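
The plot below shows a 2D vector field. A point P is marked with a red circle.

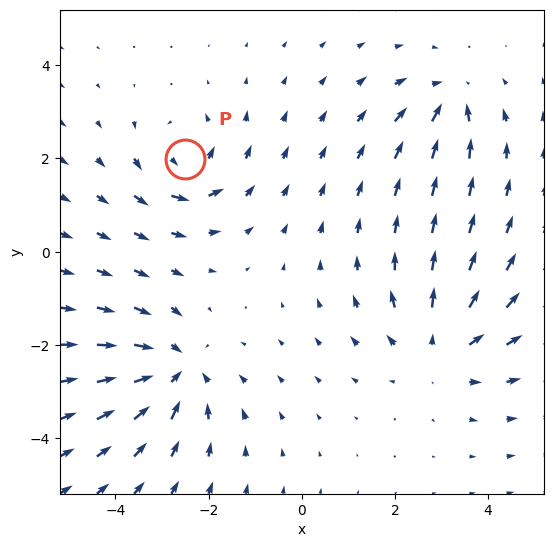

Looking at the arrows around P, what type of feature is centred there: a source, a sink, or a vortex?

At P (-2.5, 2.0) the arrows circulate counterclockwise. Divergence ≈0, curl about +4 — near-zero divergence with nonzero curl is a vortex.

vortex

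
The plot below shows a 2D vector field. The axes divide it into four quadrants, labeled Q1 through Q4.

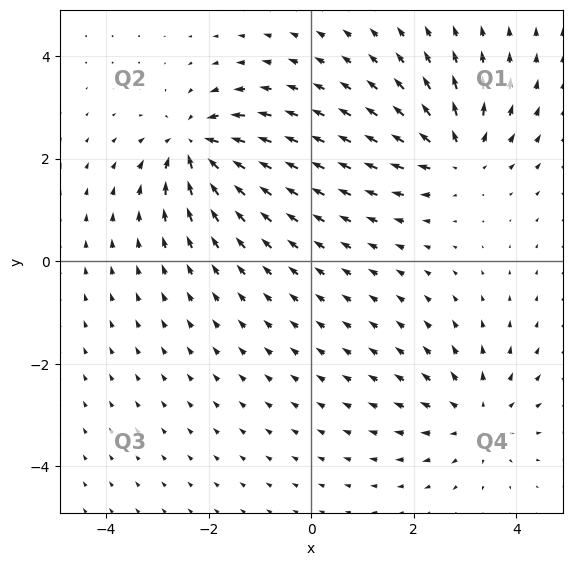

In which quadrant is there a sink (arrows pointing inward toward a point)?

The sink sits at approximately (-2.3, 2.2), which lies in quadrant Q2. The divergence there is about -4, negative as expected for a sink.

Q2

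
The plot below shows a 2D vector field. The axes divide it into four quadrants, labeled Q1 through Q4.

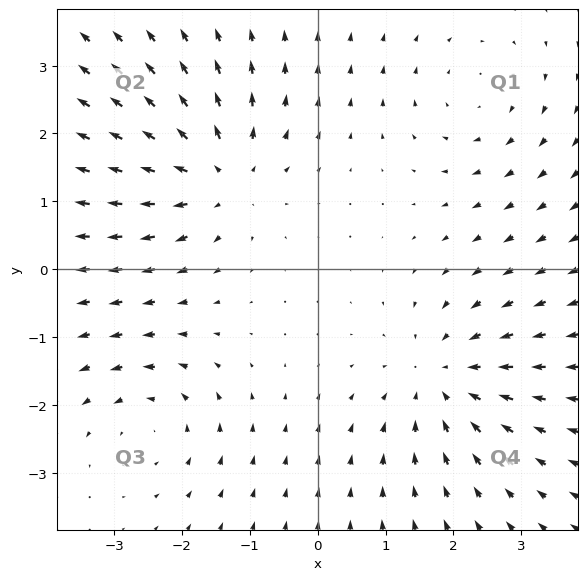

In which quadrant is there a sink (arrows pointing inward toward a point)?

Q4

The sink sits at approximately (1.9, -1.6), which lies in quadrant Q4. The divergence there is about -4, negative as expected for a sink.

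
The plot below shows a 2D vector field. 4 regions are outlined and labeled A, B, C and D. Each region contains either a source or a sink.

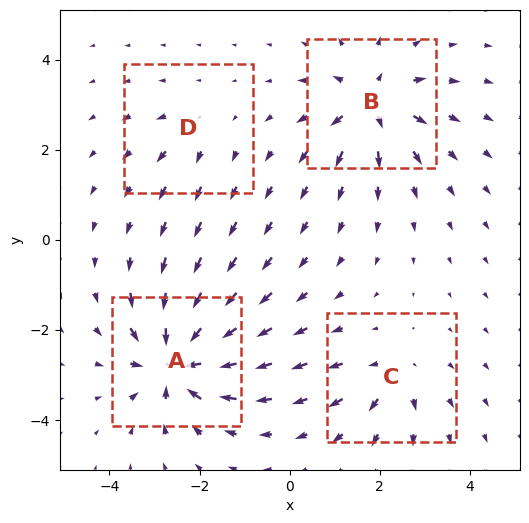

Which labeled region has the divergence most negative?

A

Divergence at each region's feature centre — A: about -8, B: about +6, C: about +4, D: about +2. Region A is most negative.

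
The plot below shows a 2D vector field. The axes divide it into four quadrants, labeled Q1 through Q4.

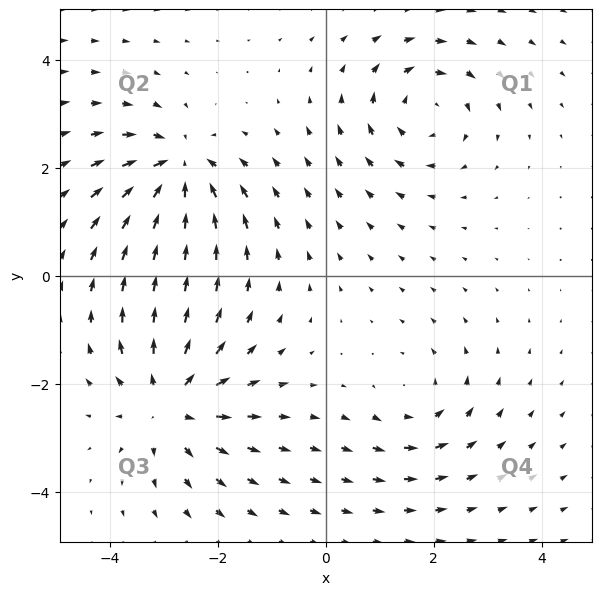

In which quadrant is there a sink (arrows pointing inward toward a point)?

Q2

The sink sits at approximately (-2.7, 2.0), which lies in quadrant Q2. The divergence there is about -6, negative as expected for a sink.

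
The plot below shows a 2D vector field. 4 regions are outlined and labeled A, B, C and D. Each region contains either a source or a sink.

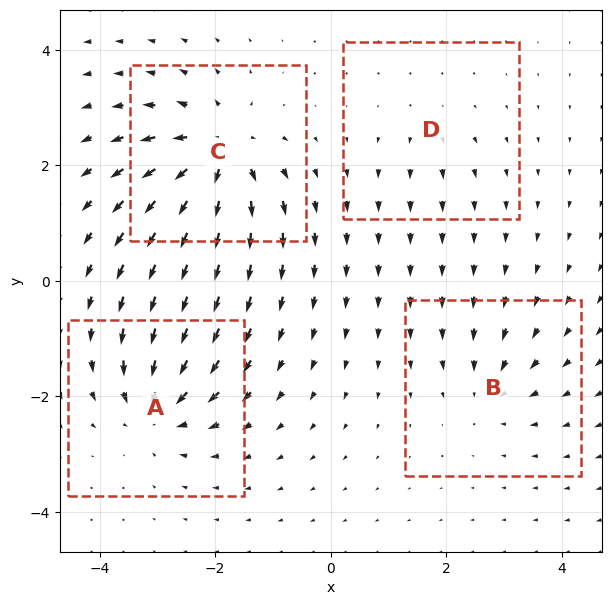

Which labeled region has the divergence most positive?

Divergence at each region's feature centre — A: about -6, B: about -4, C: about +8, D: about +2. Region C is most positive.

C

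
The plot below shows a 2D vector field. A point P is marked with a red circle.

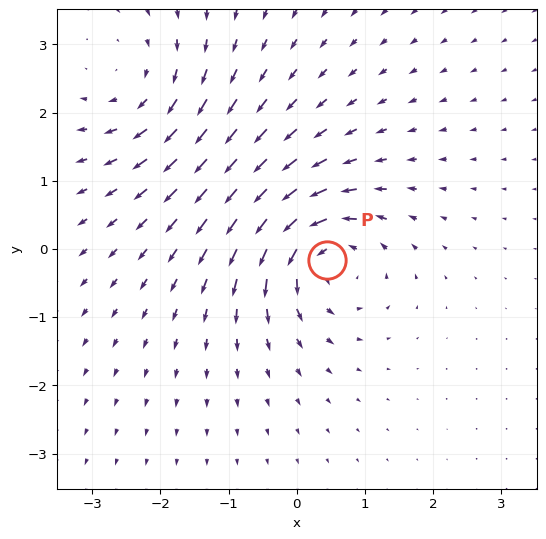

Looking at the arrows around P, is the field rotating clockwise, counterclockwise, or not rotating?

counterclockwise

Near P at (0.4, -0.2) the arrows circulate counterclockwise. The curl (z-component) there is about +7; positive curl means counterclockwise rotation.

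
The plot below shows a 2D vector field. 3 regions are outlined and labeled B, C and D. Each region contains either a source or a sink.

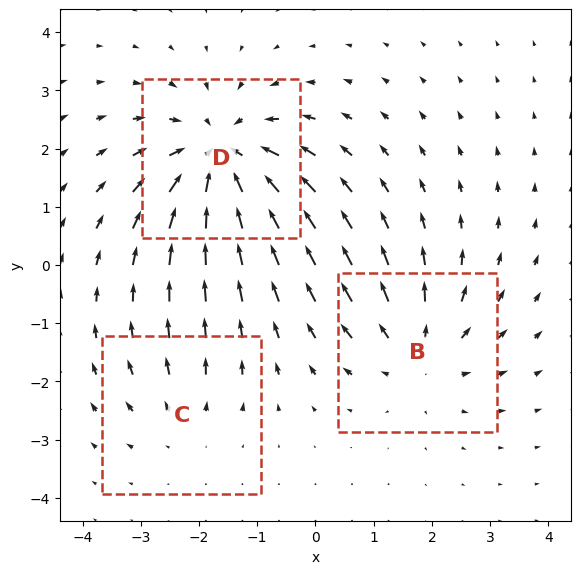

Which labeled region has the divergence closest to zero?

Divergence at each region's feature centre — B: about +3, C: about +2, D: about -5. Region C is closest to zero.

C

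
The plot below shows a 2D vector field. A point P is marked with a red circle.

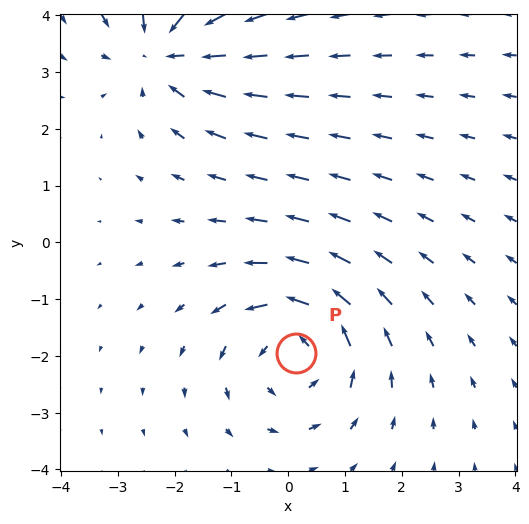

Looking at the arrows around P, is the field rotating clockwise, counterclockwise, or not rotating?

counterclockwise

Near P at (0.1, -1.9) the arrows circulate counterclockwise. The curl (z-component) there is about +4; positive curl means counterclockwise rotation.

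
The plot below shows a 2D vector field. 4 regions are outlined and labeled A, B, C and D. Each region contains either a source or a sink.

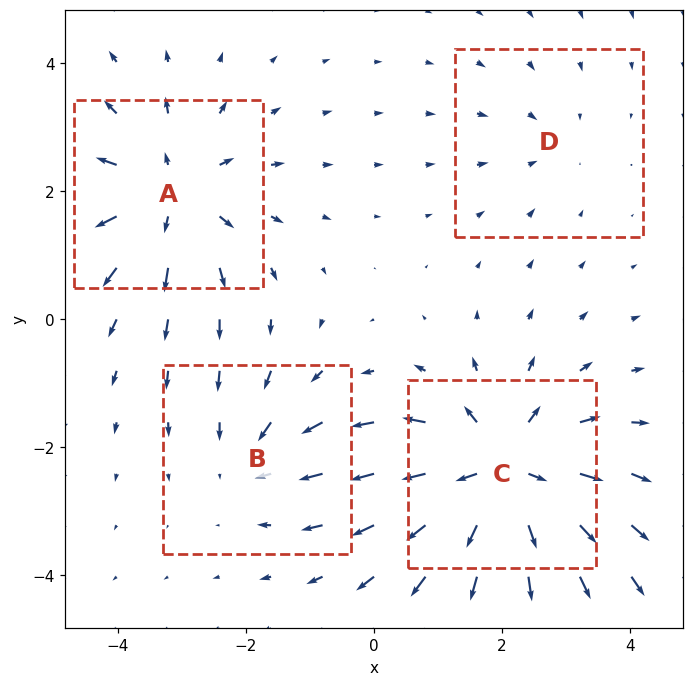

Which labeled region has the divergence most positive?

C

Divergence at each region's feature centre — A: about +5, B: about -3, C: about +7, D: about -2. Region C is most positive.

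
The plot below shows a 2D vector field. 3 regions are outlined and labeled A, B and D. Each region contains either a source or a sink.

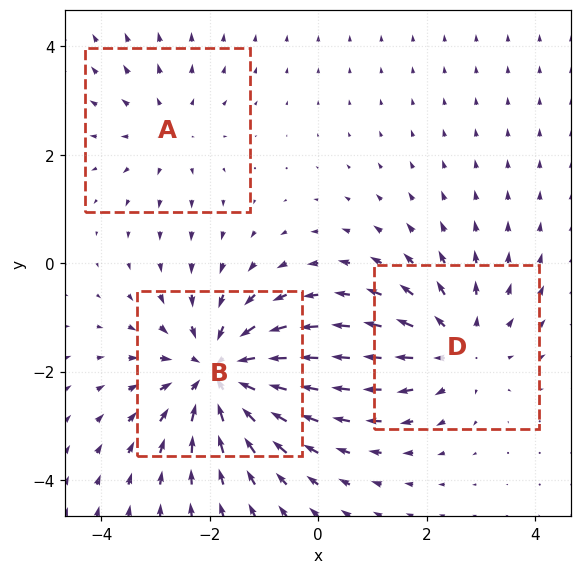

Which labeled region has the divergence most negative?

Divergence at each region's feature centre — A: about +2, B: about -4, D: about +3. Region B is most negative.

B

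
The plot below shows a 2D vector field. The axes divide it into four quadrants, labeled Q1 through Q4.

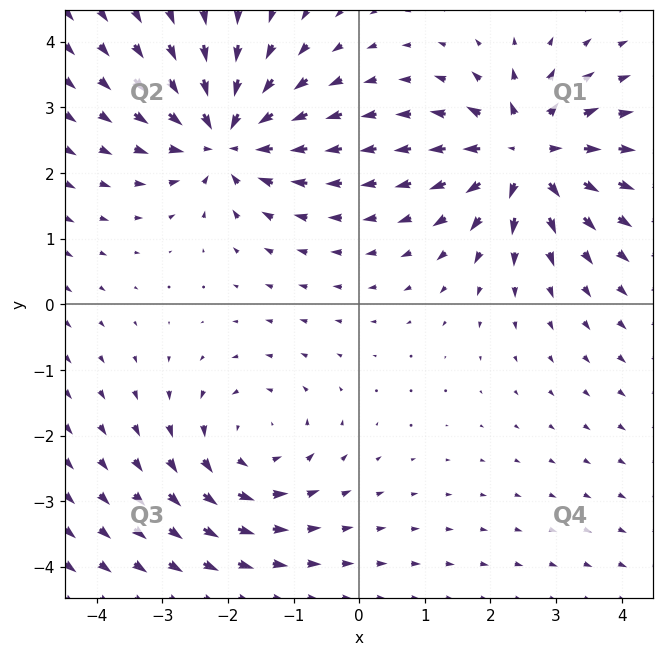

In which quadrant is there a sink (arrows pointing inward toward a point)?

The sink sits at approximately (-2.0, 2.5), which lies in quadrant Q2. The divergence there is about -4, negative as expected for a sink.

Q2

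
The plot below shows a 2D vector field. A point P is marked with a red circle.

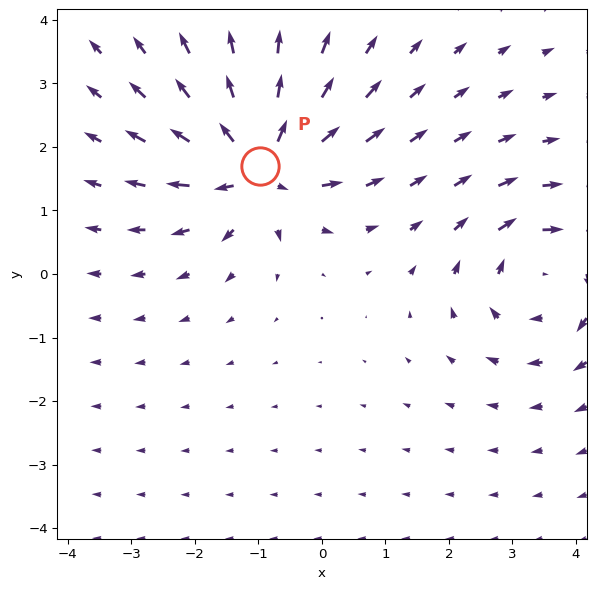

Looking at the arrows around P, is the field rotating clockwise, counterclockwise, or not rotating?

Near P at (-1.0, 1.7) the arrows show no circulation. The curl there is ≈0.

not rotating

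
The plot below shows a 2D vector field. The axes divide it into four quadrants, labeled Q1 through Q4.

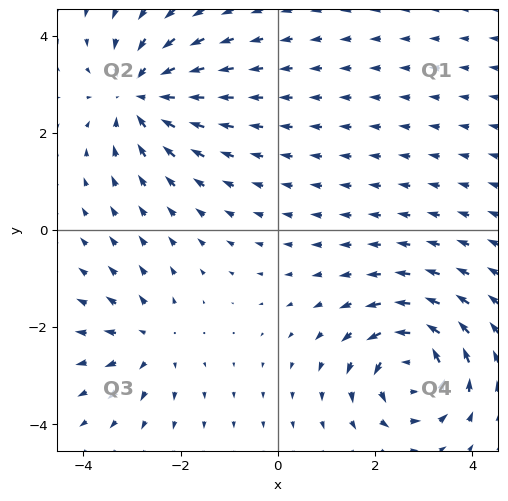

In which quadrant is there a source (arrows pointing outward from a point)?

Q3

The source sits at approximately (-2.6, -2.3), which lies in quadrant Q3. The divergence there is about +4, positive as expected for a source.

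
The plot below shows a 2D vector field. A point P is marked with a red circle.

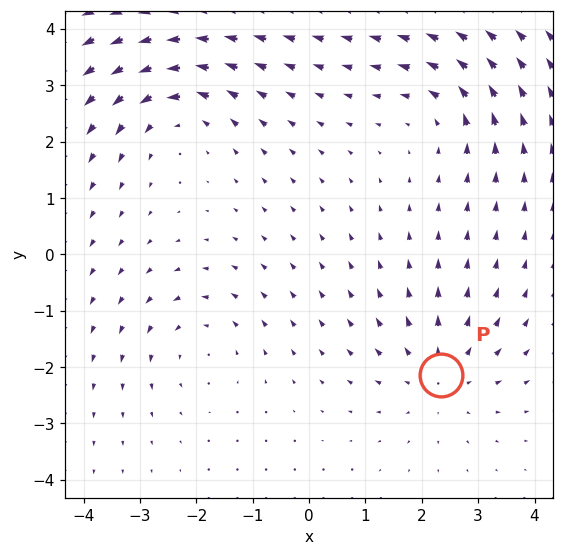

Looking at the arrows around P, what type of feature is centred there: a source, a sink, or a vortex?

source

At P (2.3, -2.1) the arrows spread outward. Divergence about +4, curl ≈0 — positive divergence with near-zero curl is a source.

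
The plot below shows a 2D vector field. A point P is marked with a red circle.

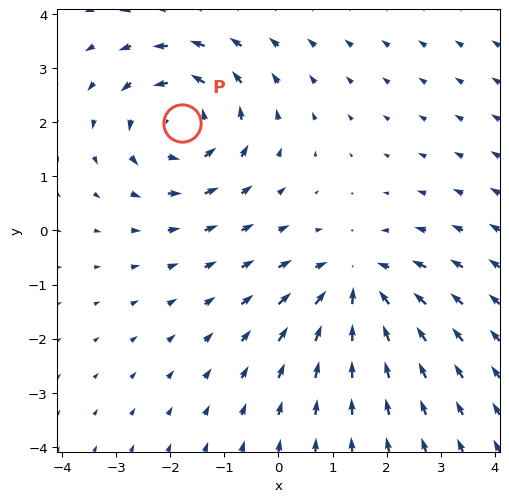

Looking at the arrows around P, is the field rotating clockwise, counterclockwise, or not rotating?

Near P at (-1.8, 2.0) the arrows circulate counterclockwise. The curl (z-component) there is about +4; positive curl means counterclockwise rotation.

counterclockwise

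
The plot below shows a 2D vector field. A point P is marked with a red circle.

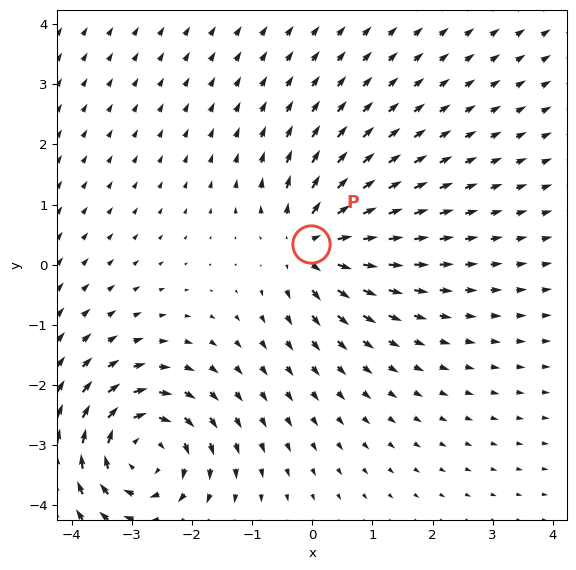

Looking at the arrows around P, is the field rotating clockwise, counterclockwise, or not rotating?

Near P at (-0.0, 0.3) the arrows show no circulation. The curl there is ≈0.

not rotating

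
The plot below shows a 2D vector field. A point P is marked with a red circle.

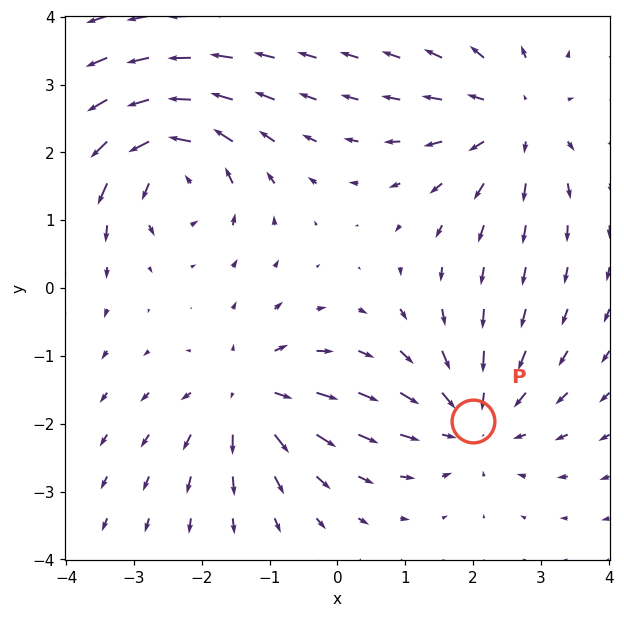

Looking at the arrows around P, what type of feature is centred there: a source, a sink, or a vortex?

sink

At P (2.0, -2.0) the arrows converge inward. Divergence about -4, curl ≈0 — negative divergence with near-zero curl is a sink.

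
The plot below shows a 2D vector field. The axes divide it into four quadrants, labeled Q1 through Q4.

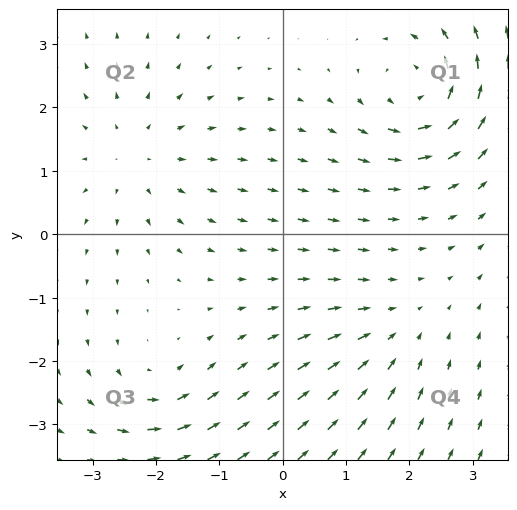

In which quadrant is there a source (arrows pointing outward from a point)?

Q2

The source sits at approximately (-2.3, 1.2), which lies in quadrant Q2. The divergence there is about +3, positive as expected for a source.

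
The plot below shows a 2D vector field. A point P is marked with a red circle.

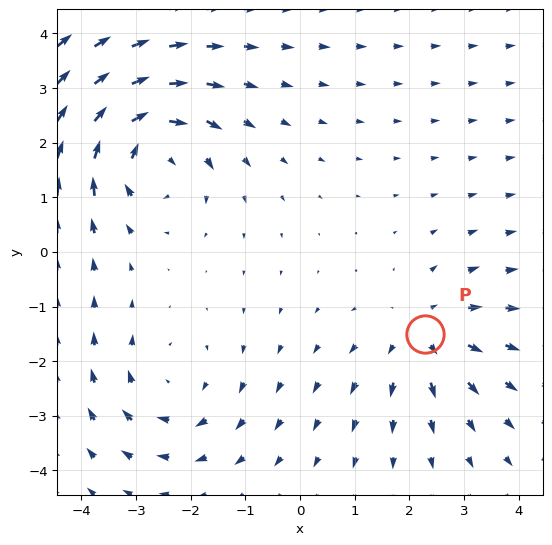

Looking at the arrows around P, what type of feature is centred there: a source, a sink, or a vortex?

At P (2.3, -1.5) the arrows spread outward. Divergence about +3, curl ≈0 — positive divergence with near-zero curl is a source.

source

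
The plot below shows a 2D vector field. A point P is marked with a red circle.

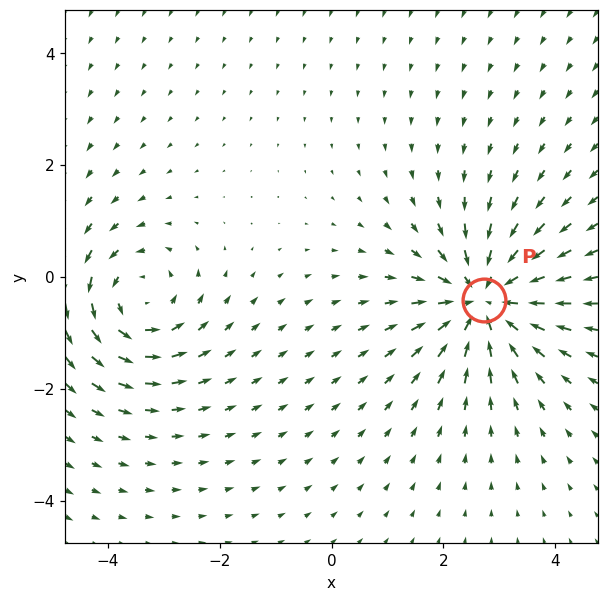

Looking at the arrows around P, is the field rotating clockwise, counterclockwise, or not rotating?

Near P at (2.7, -0.4) the arrows show no circulation. The curl there is ≈0.

not rotating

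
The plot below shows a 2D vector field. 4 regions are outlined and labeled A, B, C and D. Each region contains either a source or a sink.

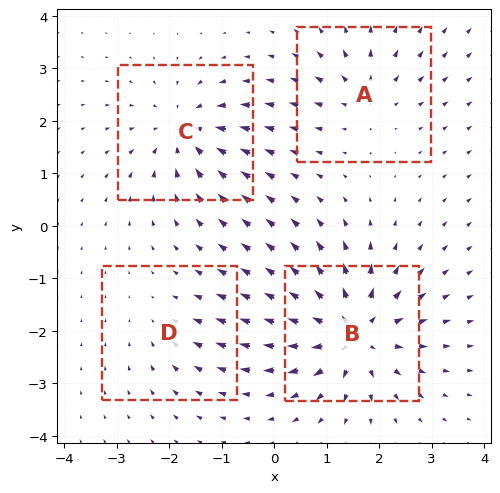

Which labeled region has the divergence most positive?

Divergence at each region's feature centre — A: about +4, B: about +8, C: about -5, D: about -2. Region B is most positive.

B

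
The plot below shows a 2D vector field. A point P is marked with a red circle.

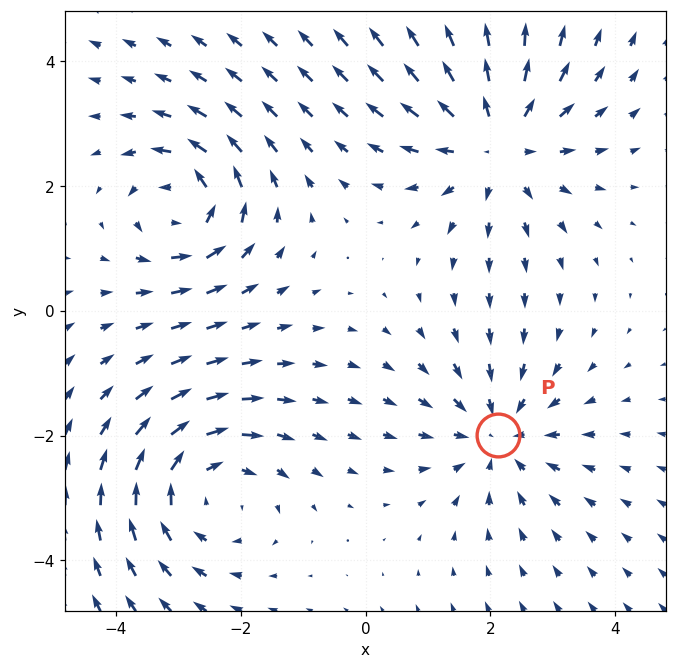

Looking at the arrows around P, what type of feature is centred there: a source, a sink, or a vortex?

sink

At P (2.1, -2.0) the arrows converge inward. Divergence about -3, curl ≈0 — negative divergence with near-zero curl is a sink.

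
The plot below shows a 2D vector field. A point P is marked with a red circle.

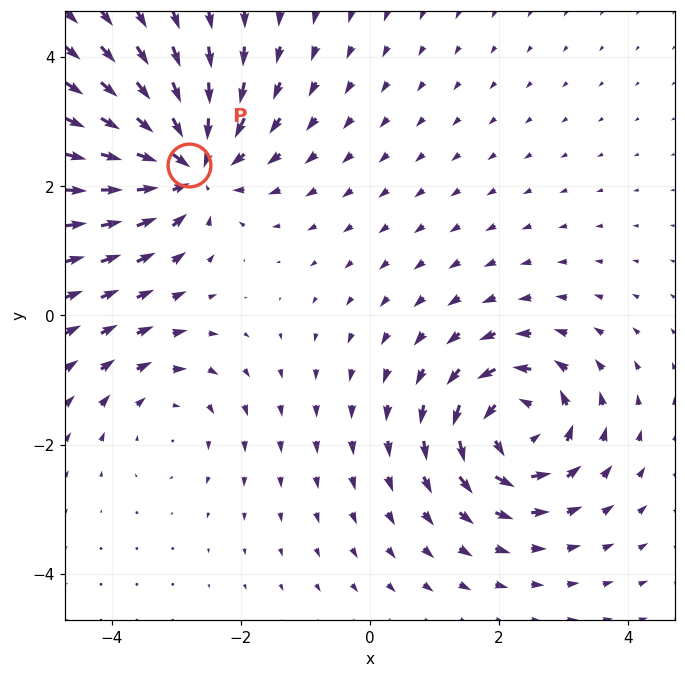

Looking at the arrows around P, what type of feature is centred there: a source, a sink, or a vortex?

sink

At P (-2.8, 2.3) the arrows converge inward. Divergence about -5, curl ≈0 — negative divergence with near-zero curl is a sink.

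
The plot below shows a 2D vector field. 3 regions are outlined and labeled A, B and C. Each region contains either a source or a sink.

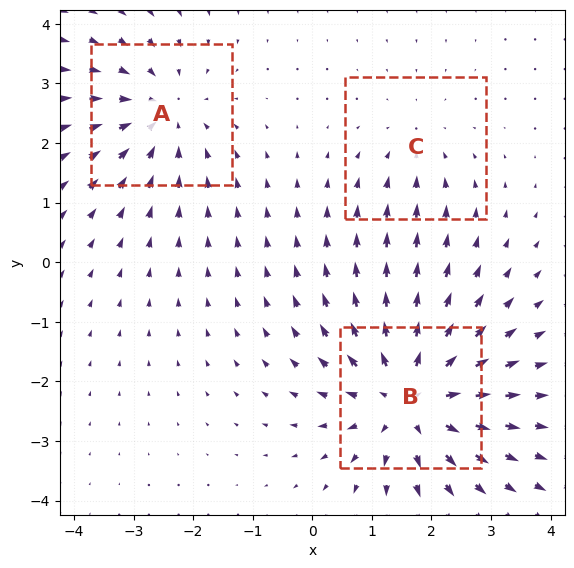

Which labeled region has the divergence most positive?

B

Divergence at each region's feature centre — A: about -3, B: about +5, C: about -2. Region B is most positive.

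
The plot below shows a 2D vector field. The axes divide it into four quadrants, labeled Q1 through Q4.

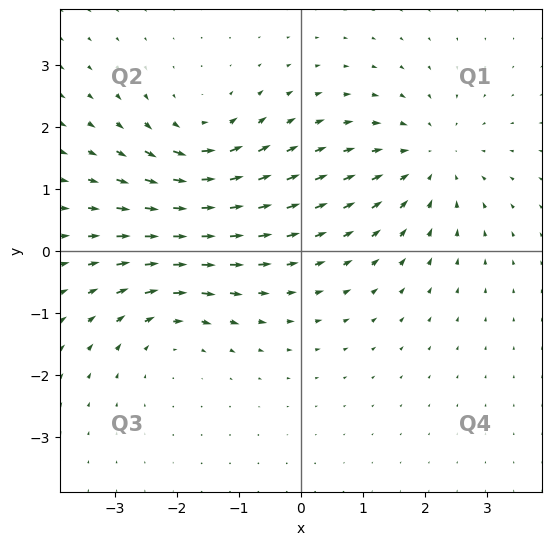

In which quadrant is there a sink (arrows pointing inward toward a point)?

The sink sits at approximately (2.1, 1.5), which lies in quadrant Q1. The divergence there is about -4, negative as expected for a sink.

Q1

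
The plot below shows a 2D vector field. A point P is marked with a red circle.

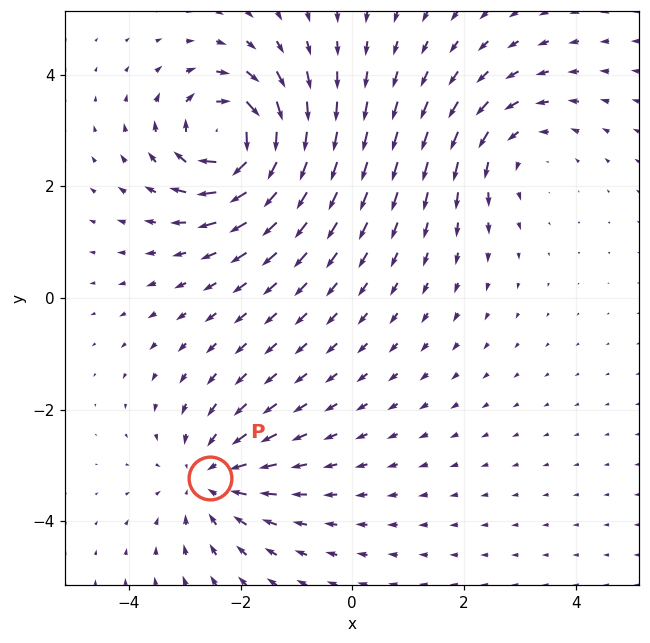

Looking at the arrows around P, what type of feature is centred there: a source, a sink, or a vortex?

At P (-2.6, -3.2) the arrows converge inward. Divergence about -3, curl ≈0 — negative divergence with near-zero curl is a sink.

sink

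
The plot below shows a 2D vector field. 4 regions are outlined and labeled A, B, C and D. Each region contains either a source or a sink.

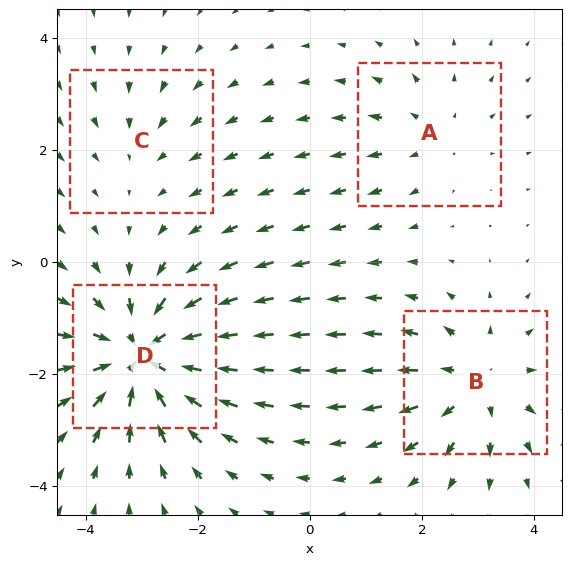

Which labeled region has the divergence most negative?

D

Divergence at each region's feature centre — A: about +3, B: about +4, C: about -2, D: about -6. Region D is most negative.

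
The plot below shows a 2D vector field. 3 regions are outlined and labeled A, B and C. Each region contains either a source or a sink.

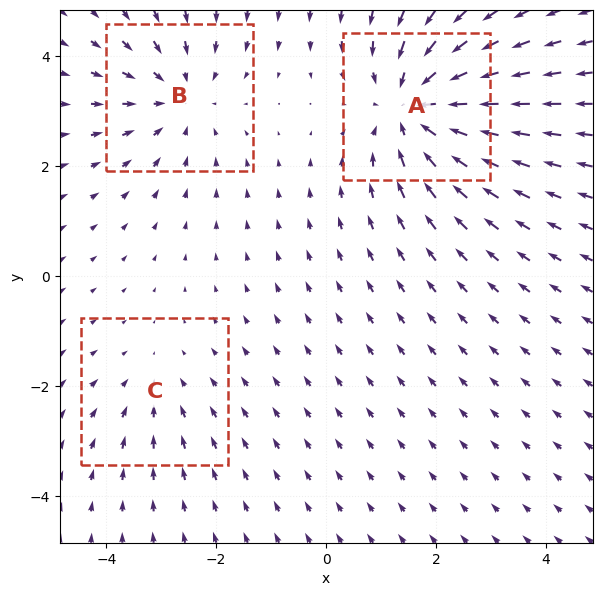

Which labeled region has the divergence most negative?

A

Divergence at each region's feature centre — A: about -4, B: about -3, C: about -2. Region A is most negative.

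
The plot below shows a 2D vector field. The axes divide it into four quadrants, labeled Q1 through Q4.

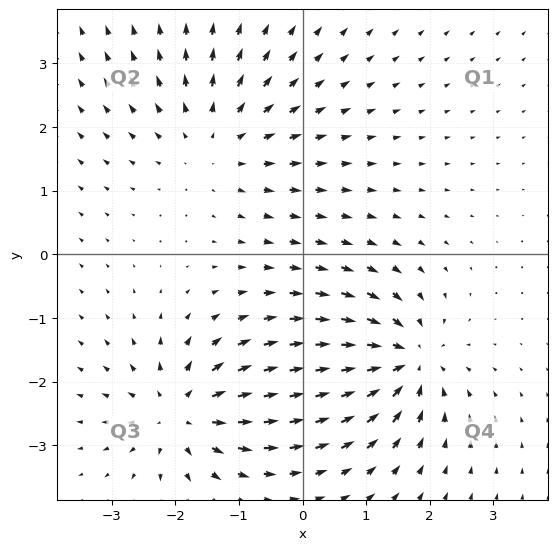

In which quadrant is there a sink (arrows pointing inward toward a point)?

Q4

The sink sits at approximately (1.6, -1.7), which lies in quadrant Q4. The divergence there is about -7, negative as expected for a sink.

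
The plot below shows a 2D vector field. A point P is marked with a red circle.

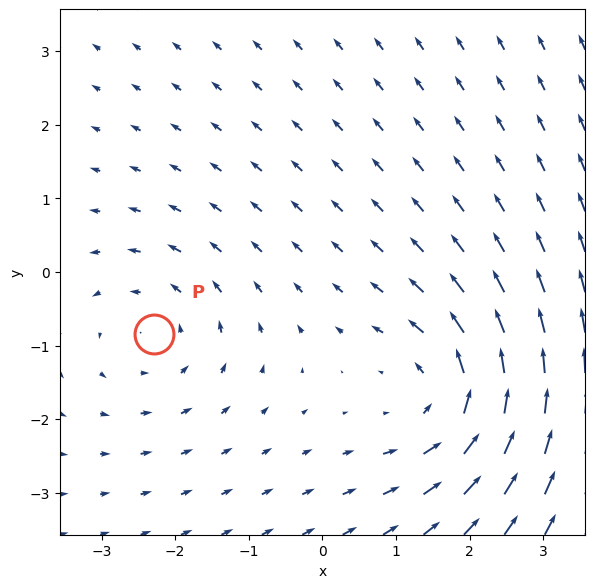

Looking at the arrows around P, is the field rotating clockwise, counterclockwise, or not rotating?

Near P at (-2.3, -0.8) the arrows circulate counterclockwise. The curl (z-component) there is about +3; positive curl means counterclockwise rotation.

counterclockwise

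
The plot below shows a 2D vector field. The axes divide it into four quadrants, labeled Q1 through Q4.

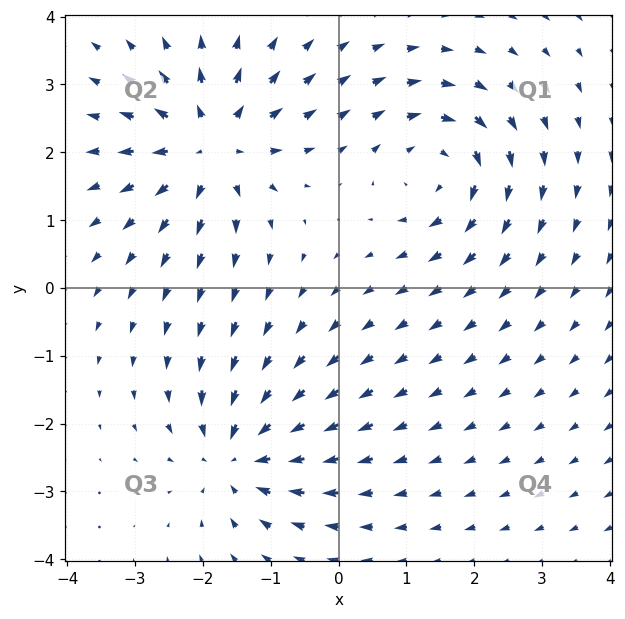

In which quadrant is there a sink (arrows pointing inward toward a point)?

The sink sits at approximately (-1.5, -2.5), which lies in quadrant Q3. The divergence there is about -4, negative as expected for a sink.

Q3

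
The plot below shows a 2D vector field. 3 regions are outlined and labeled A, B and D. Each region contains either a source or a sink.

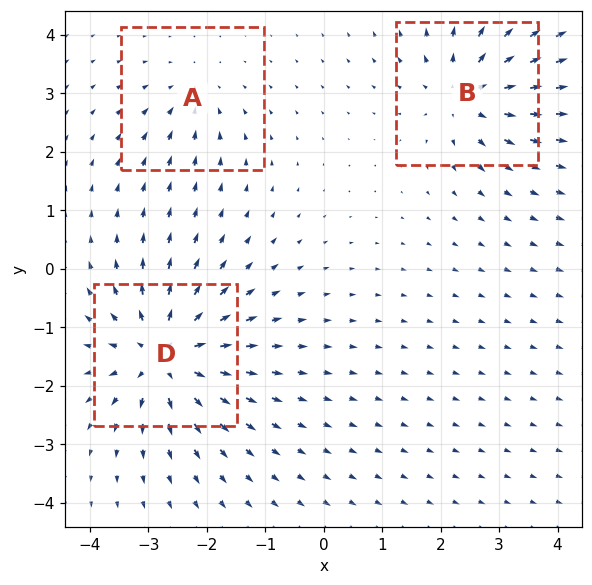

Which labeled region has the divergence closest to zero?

A

Divergence at each region's feature centre — A: about -2, B: about +4, D: about +6. Region A is closest to zero.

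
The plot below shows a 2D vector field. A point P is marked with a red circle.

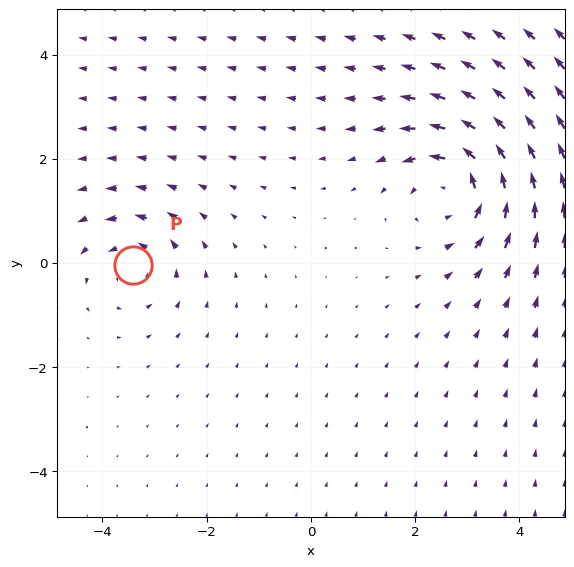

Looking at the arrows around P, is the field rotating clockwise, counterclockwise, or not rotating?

Near P at (-3.4, -0.0) the arrows circulate counterclockwise. The curl (z-component) there is about +4; positive curl means counterclockwise rotation.

counterclockwise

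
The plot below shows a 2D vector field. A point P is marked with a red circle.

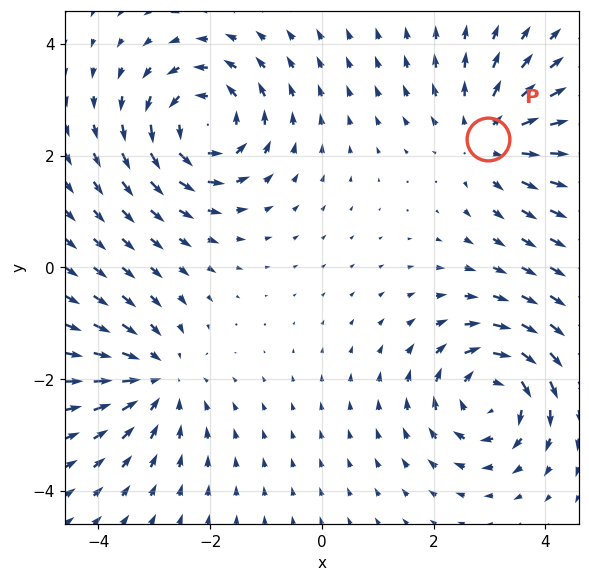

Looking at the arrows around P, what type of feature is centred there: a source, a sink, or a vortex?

At P (3.0, 2.3) the arrows spread outward. Divergence about +3, curl ≈0 — positive divergence with near-zero curl is a source.

source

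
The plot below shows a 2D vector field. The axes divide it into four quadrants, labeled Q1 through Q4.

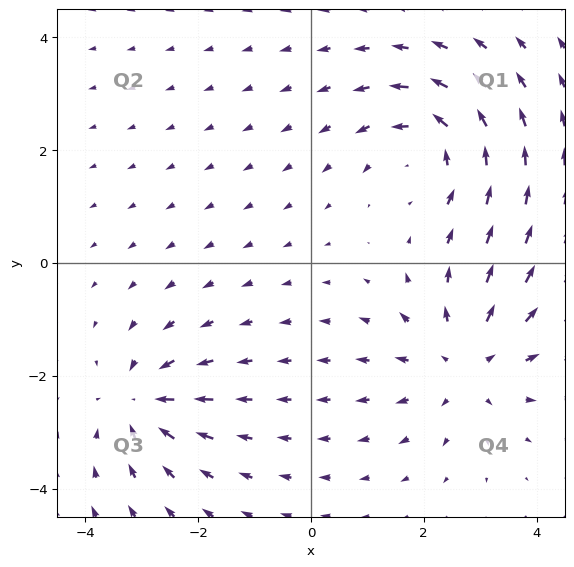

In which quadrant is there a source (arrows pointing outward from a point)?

The source sits at approximately (2.7, -1.8), which lies in quadrant Q4. The divergence there is about +3, positive as expected for a source.

Q4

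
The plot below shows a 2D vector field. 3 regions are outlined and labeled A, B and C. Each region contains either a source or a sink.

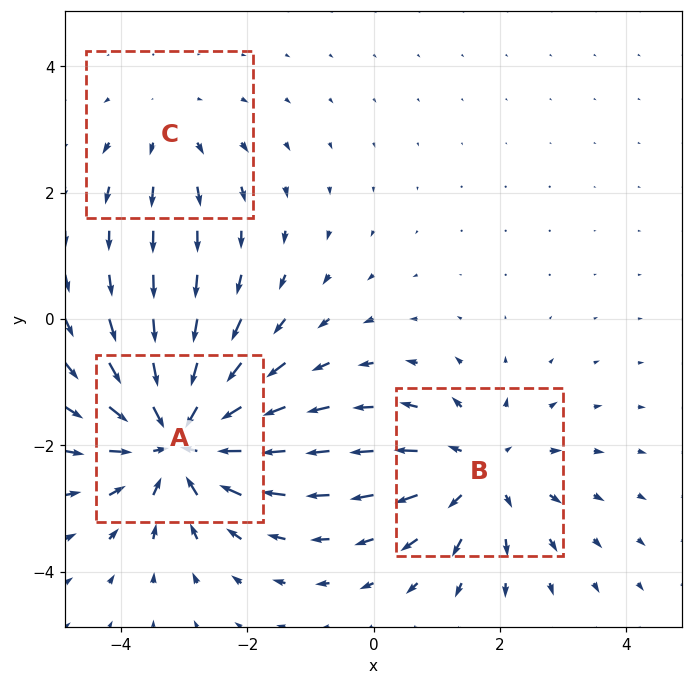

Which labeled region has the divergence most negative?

Divergence at each region's feature centre — A: about -5, B: about +3, C: about +2. Region A is most negative.

A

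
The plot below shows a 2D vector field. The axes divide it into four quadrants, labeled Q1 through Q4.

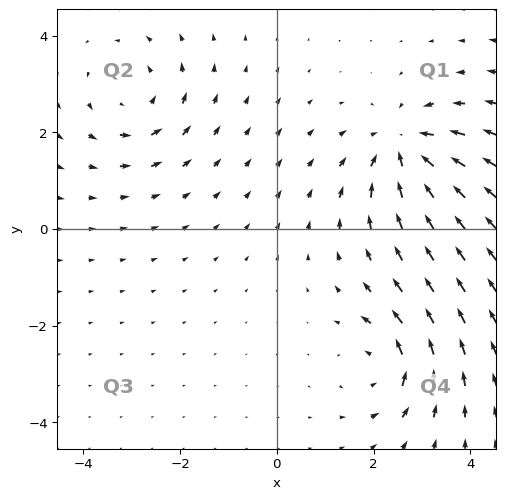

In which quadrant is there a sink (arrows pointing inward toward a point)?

The sink sits at approximately (2.6, 1.7), which lies in quadrant Q1. The divergence there is about -5, negative as expected for a sink.

Q1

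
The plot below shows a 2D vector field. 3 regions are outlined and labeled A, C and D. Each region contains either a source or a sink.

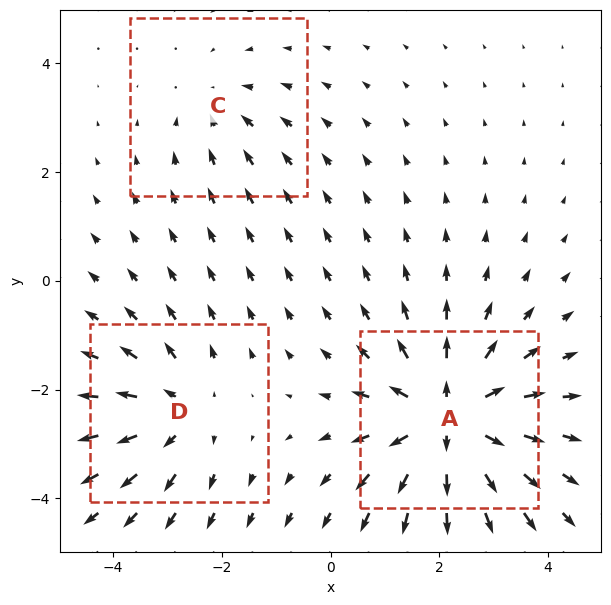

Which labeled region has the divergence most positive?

A

Divergence at each region's feature centre — A: about +5, C: about -2, D: about +3. Region A is most positive.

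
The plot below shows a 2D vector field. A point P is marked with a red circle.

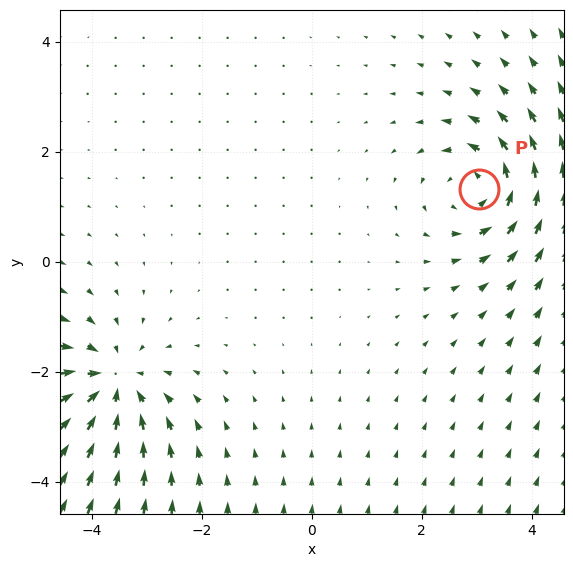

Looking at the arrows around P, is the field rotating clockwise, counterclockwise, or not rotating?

Near P at (3.0, 1.3) the arrows circulate counterclockwise. The curl (z-component) there is about +4; positive curl means counterclockwise rotation.

counterclockwise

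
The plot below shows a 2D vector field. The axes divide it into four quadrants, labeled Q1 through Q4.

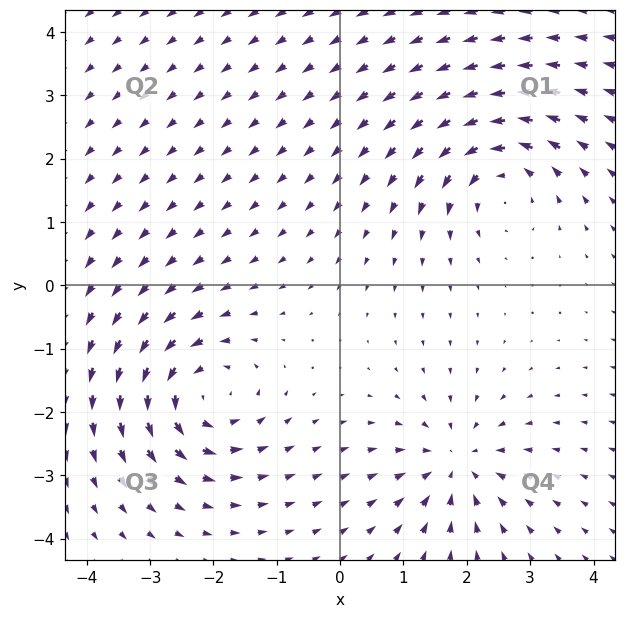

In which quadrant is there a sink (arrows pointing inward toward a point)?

The sink sits at approximately (1.8, -2.8), which lies in quadrant Q4. The divergence there is about -4, negative as expected for a sink.

Q4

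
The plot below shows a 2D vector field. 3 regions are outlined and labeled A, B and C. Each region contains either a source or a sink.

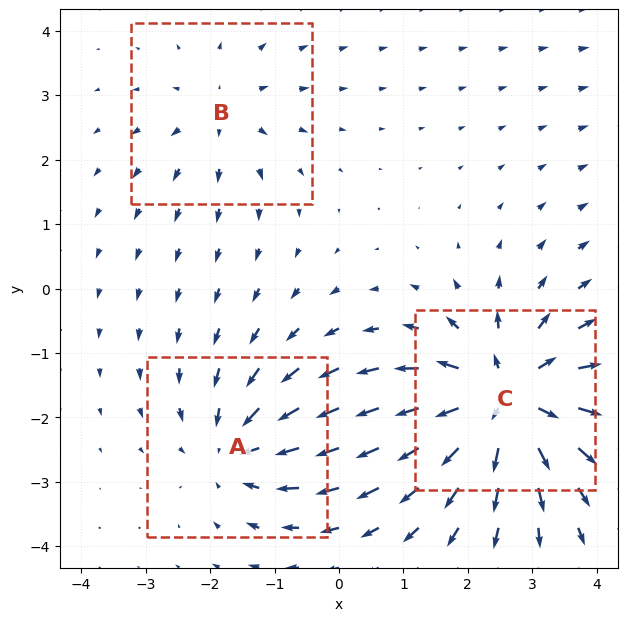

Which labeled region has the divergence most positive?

Divergence at each region's feature centre — A: about -3, B: about +2, C: about +5. Region C is most positive.

C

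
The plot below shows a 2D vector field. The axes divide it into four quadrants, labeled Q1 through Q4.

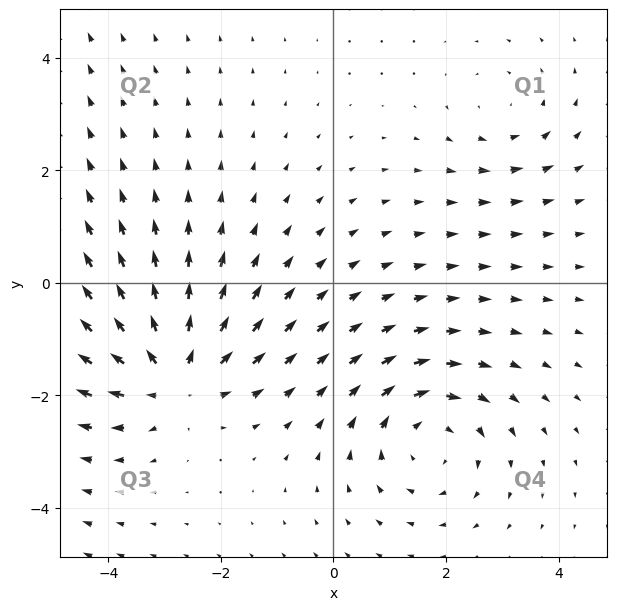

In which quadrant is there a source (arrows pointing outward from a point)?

Q3

The source sits at approximately (-2.8, -1.6), which lies in quadrant Q3. The divergence there is about +5, positive as expected for a source.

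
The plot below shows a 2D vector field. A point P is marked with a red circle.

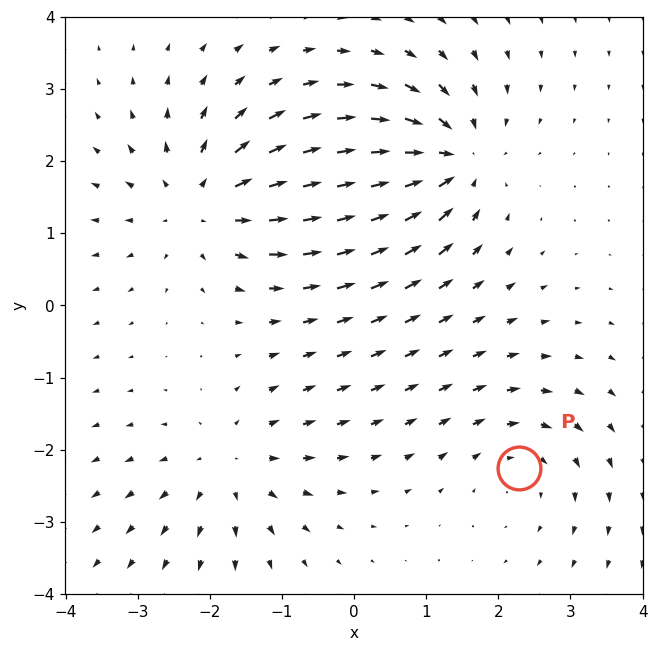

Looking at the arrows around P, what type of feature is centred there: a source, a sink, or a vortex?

vortex

At P (2.3, -2.3) the arrows circulate clockwise. Divergence ≈0, curl about -3 — near-zero divergence with nonzero curl is a vortex.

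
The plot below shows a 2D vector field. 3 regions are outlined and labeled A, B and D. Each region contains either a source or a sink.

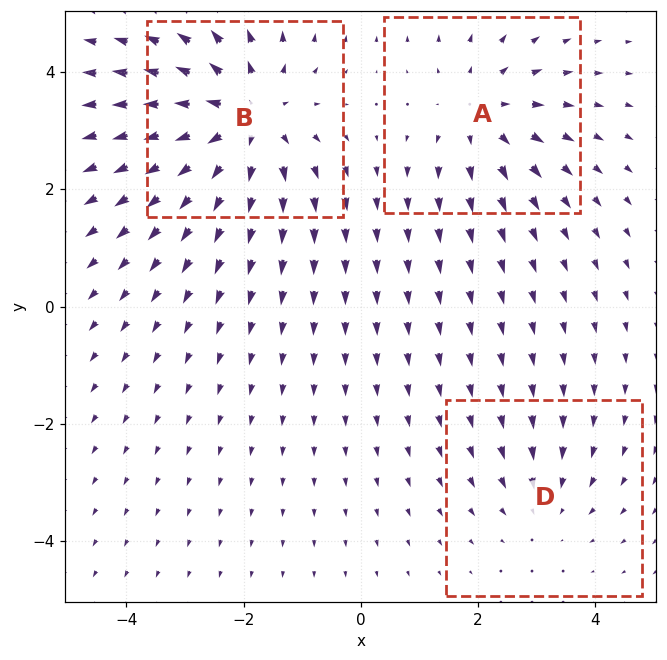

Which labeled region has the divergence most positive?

B

Divergence at each region's feature centre — A: about +3, B: about +4, D: about -2. Region B is most positive.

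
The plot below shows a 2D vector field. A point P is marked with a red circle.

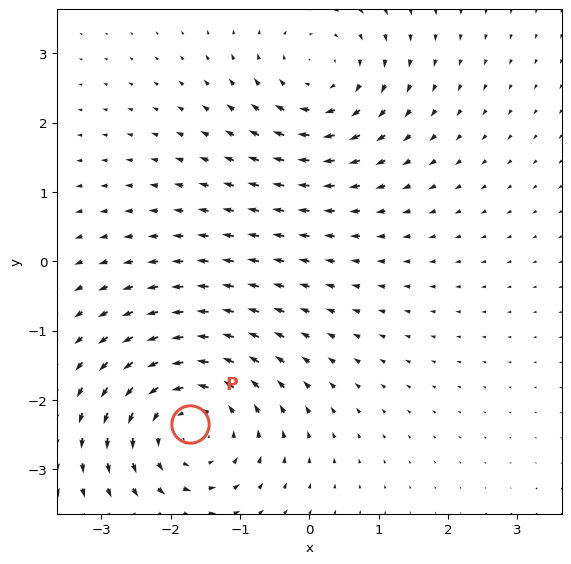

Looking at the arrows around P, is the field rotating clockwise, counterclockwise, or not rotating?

counterclockwise

Near P at (-1.7, -2.4) the arrows circulate counterclockwise. The curl (z-component) there is about +4; positive curl means counterclockwise rotation.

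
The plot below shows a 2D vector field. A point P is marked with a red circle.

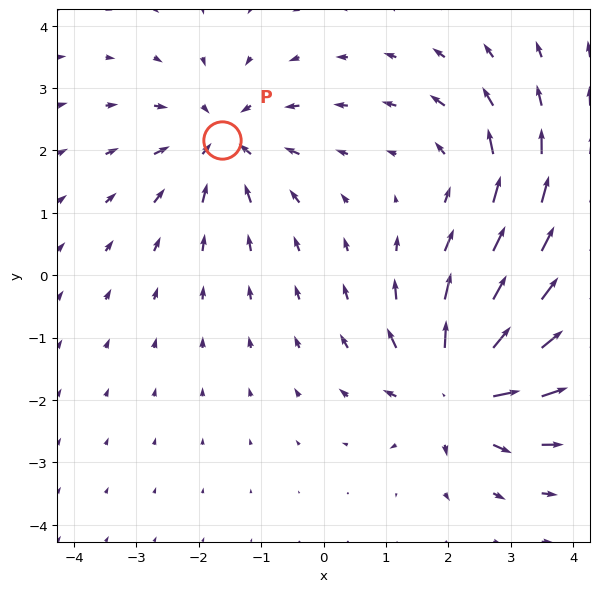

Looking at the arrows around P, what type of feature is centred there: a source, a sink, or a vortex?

At P (-1.6, 2.2) the arrows converge inward. Divergence about -4, curl ≈0 — negative divergence with near-zero curl is a sink.

sink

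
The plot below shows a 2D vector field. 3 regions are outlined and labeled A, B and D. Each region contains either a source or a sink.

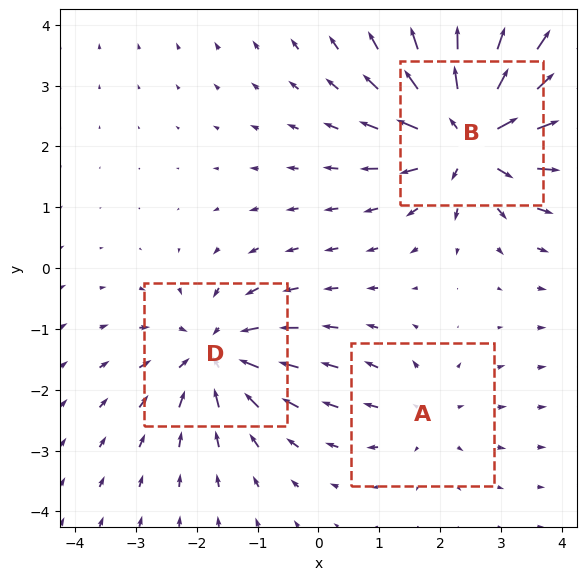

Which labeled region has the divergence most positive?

Divergence at each region's feature centre — A: about +2, B: about +5, D: about -4. Region B is most positive.

B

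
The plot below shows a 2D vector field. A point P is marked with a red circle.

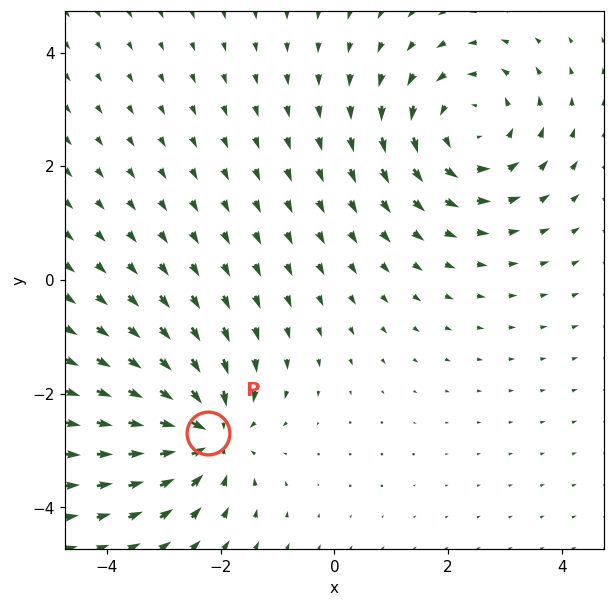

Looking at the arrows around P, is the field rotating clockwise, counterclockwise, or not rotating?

not rotating

Near P at (-2.2, -2.7) the arrows show no circulation. The curl there is ≈0.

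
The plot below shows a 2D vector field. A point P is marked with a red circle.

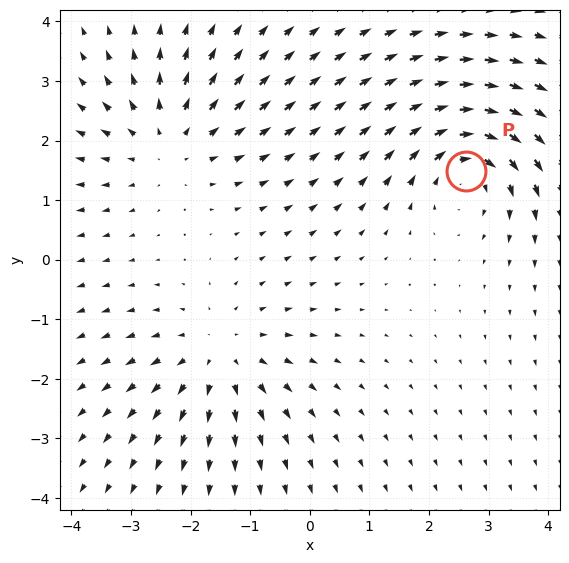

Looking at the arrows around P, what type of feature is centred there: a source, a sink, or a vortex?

vortex

At P (2.6, 1.5) the arrows circulate clockwise. Divergence ≈0, curl about -5 — near-zero divergence with nonzero curl is a vortex.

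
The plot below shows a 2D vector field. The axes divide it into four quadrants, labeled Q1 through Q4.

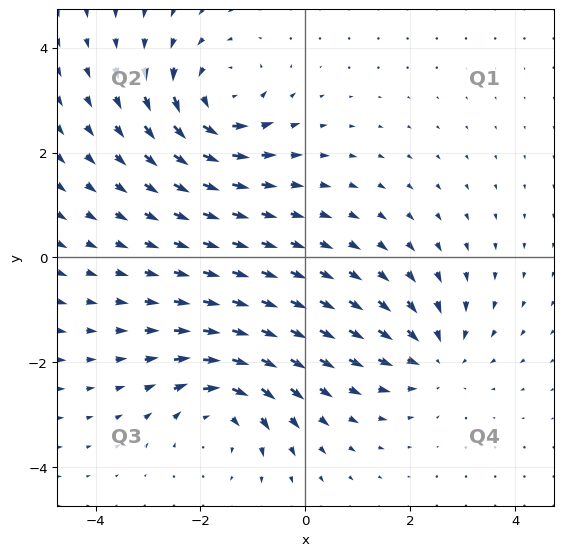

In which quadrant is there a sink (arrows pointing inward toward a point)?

Q4

The sink sits at approximately (2.5, -1.9), which lies in quadrant Q4. The divergence there is about -4, negative as expected for a sink.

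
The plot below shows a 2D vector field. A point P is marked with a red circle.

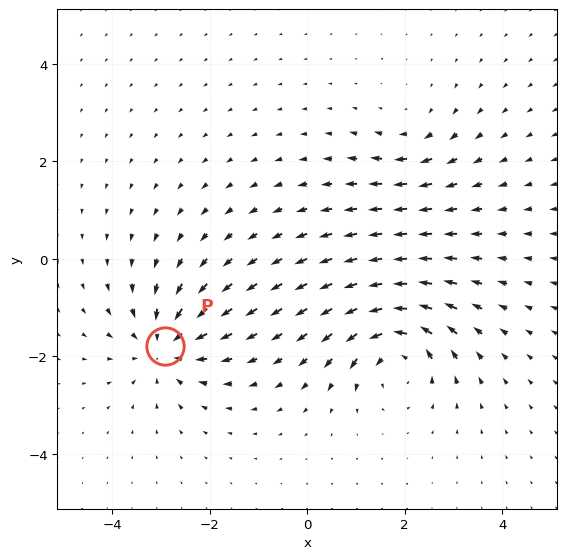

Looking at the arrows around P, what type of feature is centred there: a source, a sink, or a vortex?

sink

At P (-2.9, -1.8) the arrows converge inward. Divergence about -5, curl ≈0 — negative divergence with near-zero curl is a sink.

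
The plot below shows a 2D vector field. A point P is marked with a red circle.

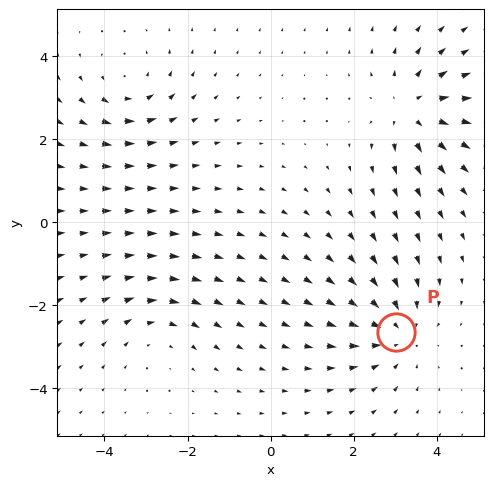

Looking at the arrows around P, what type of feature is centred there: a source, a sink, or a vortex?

At P (3.0, -2.6) the arrows converge inward. Divergence about -3, curl ≈0 — negative divergence with near-zero curl is a sink.

sink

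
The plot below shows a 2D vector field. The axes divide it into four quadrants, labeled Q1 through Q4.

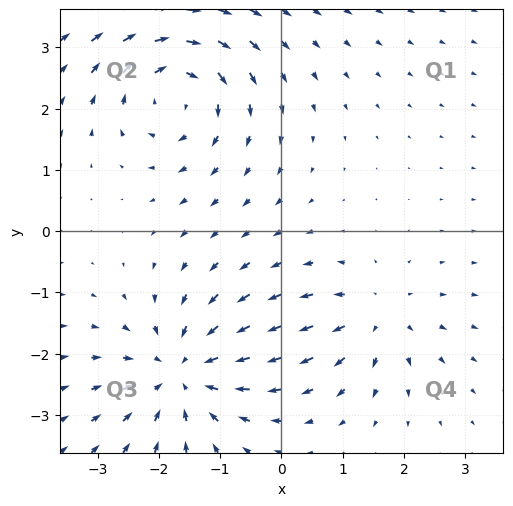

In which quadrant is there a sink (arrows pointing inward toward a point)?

Q3

The sink sits at approximately (-1.6, -2.3), which lies in quadrant Q3. The divergence there is about -5, negative as expected for a sink.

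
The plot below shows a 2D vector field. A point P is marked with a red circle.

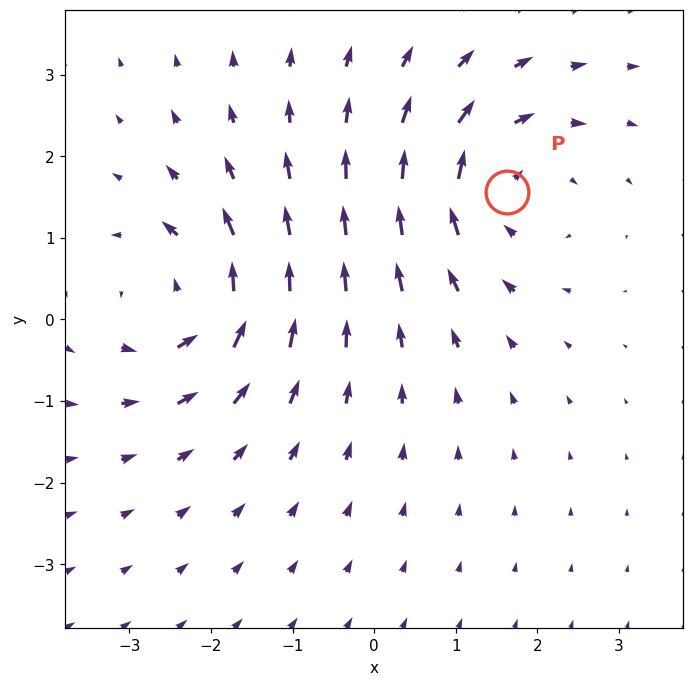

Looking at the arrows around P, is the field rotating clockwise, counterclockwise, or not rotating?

Near P at (1.6, 1.6) the arrows circulate clockwise. The curl (z-component) there is about -3; negative curl means clockwise rotation.

clockwise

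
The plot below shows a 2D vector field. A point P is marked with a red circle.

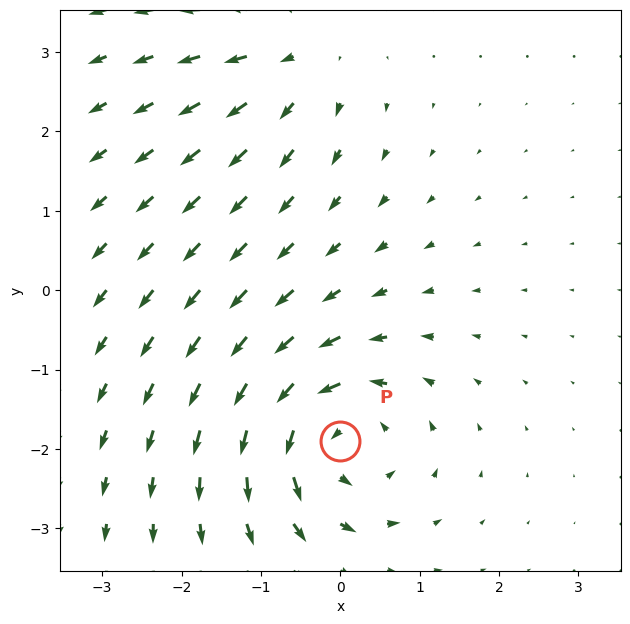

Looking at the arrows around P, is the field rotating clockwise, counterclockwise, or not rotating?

counterclockwise

Near P at (-0.0, -1.9) the arrows circulate counterclockwise. The curl (z-component) there is about +5; positive curl means counterclockwise rotation.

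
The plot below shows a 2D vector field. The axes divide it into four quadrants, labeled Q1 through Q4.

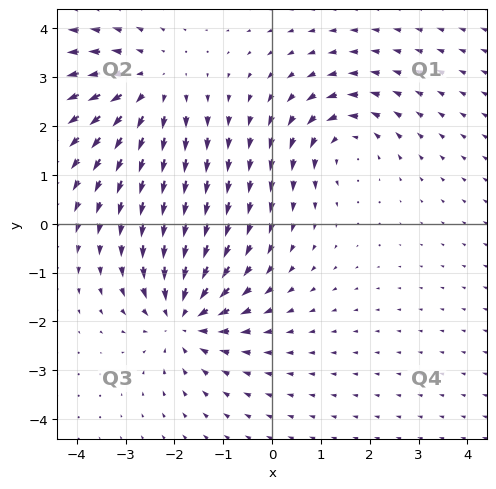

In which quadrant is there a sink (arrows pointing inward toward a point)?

Q3

The sink sits at approximately (-1.8, -1.9), which lies in quadrant Q3. The divergence there is about -4, negative as expected for a sink.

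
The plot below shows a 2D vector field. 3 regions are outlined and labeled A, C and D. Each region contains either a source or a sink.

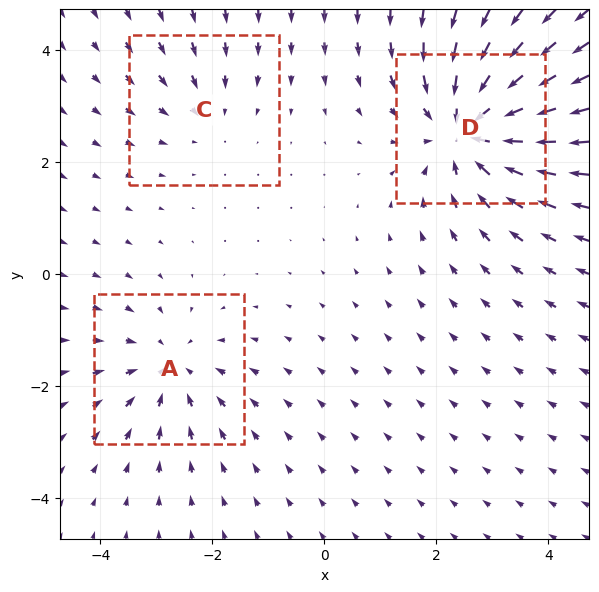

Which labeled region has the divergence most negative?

Divergence at each region's feature centre — A: about -3, C: about -2, D: about -5. Region D is most negative.

D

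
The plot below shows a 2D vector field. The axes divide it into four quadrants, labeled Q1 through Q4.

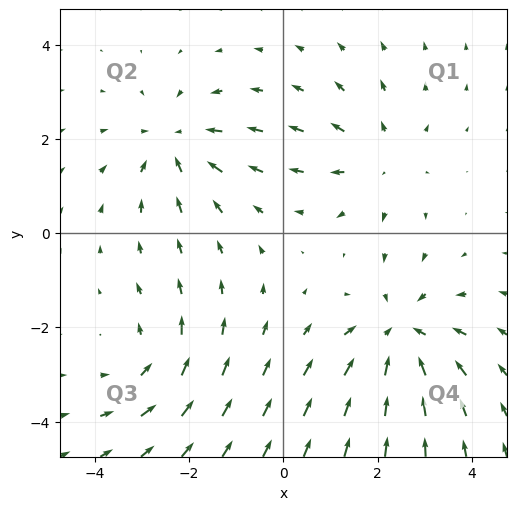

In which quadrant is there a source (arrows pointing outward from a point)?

Q1

The source sits at approximately (2.1, 1.6), which lies in quadrant Q1. The divergence there is about +3, positive as expected for a source.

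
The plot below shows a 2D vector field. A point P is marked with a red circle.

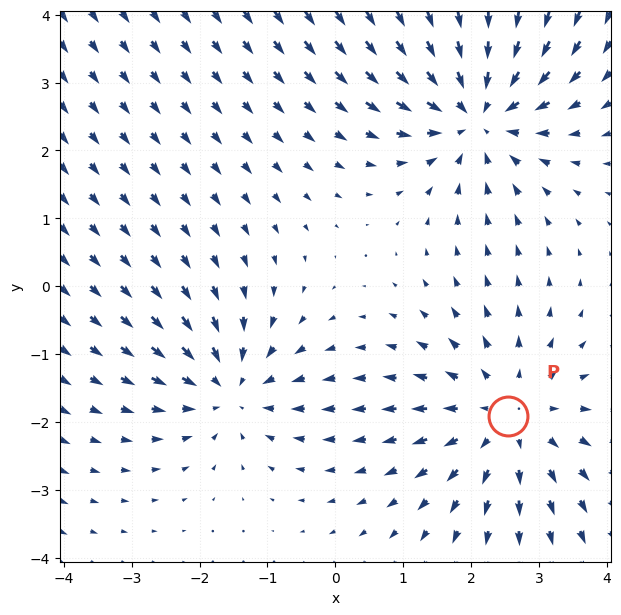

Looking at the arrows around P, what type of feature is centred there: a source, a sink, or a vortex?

At P (2.5, -1.9) the arrows spread outward. Divergence about +3, curl ≈0 — positive divergence with near-zero curl is a source.

source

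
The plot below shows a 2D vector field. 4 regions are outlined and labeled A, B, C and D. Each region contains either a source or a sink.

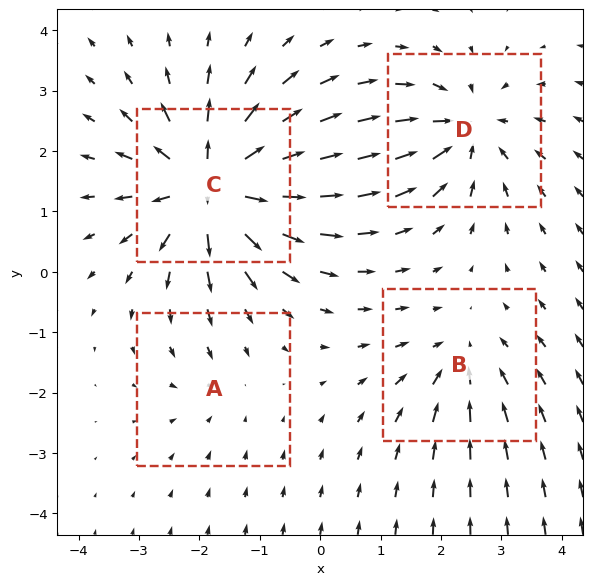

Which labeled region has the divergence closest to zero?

Divergence at each region's feature centre — A: about -2, B: about -3, C: about +8, D: about -5. Region A is closest to zero.

A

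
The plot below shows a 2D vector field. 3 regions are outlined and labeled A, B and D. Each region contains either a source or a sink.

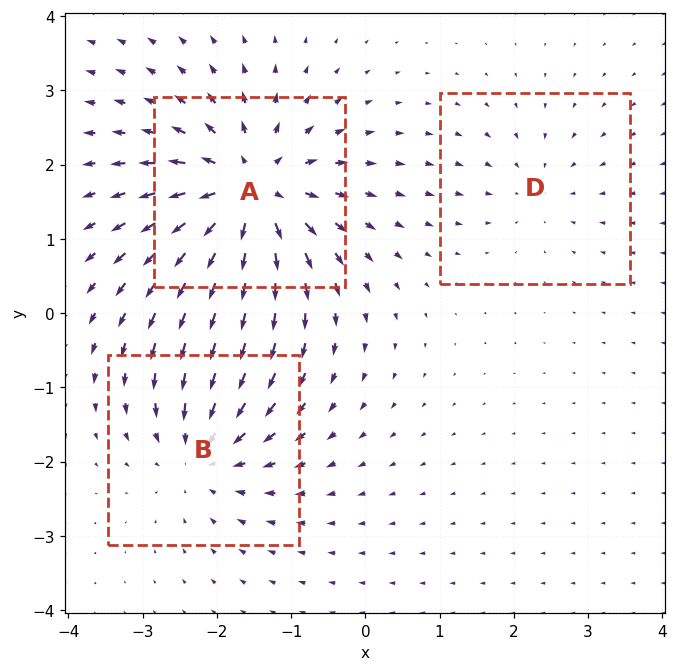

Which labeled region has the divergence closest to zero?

Divergence at each region's feature centre — A: about +6, B: about -4, D: about -2. Region D is closest to zero.

D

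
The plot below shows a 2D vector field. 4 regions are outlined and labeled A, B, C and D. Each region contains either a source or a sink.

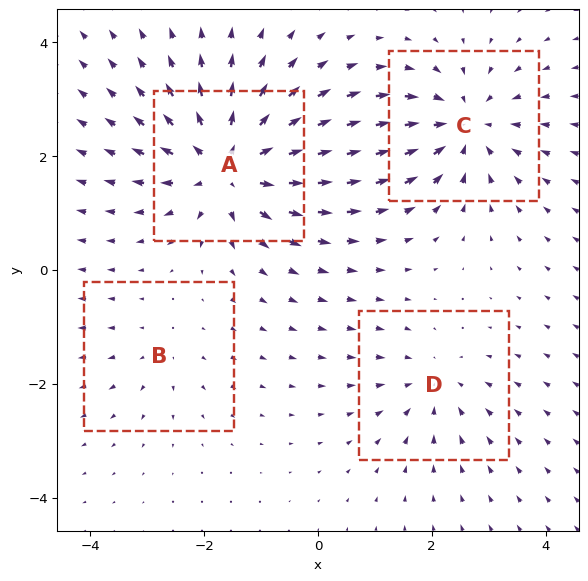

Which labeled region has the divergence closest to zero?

Divergence at each region's feature centre — A: about +6, B: about +2, C: about -5, D: about -3. Region B is closest to zero.

B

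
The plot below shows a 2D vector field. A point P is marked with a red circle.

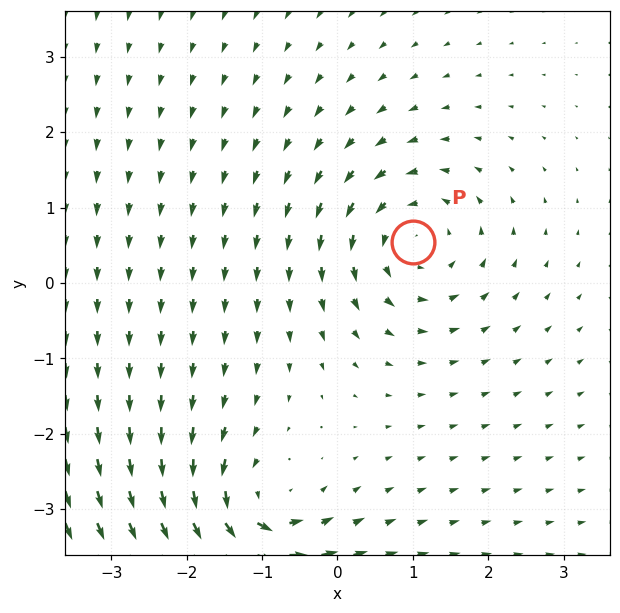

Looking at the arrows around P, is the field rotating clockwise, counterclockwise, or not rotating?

counterclockwise

Near P at (1.0, 0.5) the arrows circulate counterclockwise. The curl (z-component) there is about +5; positive curl means counterclockwise rotation.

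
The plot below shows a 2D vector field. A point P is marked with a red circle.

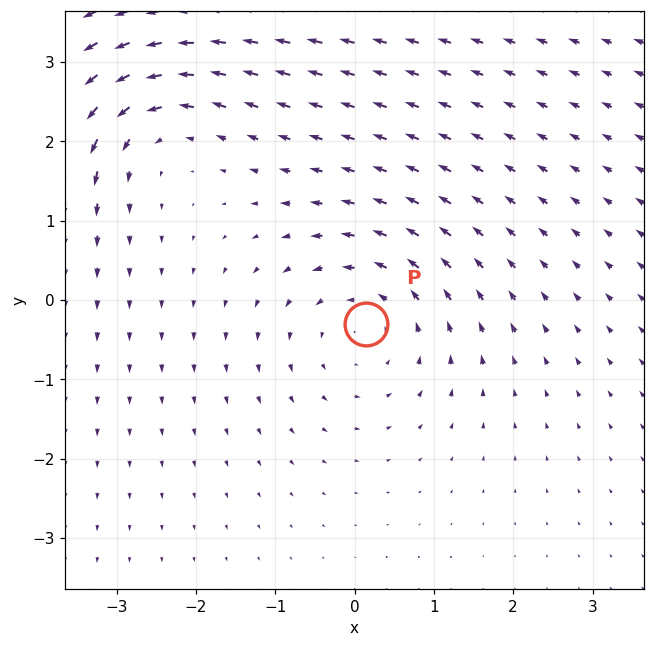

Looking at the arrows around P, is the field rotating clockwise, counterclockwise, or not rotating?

counterclockwise

Near P at (0.1, -0.3) the arrows circulate counterclockwise. The curl (z-component) there is about +3; positive curl means counterclockwise rotation.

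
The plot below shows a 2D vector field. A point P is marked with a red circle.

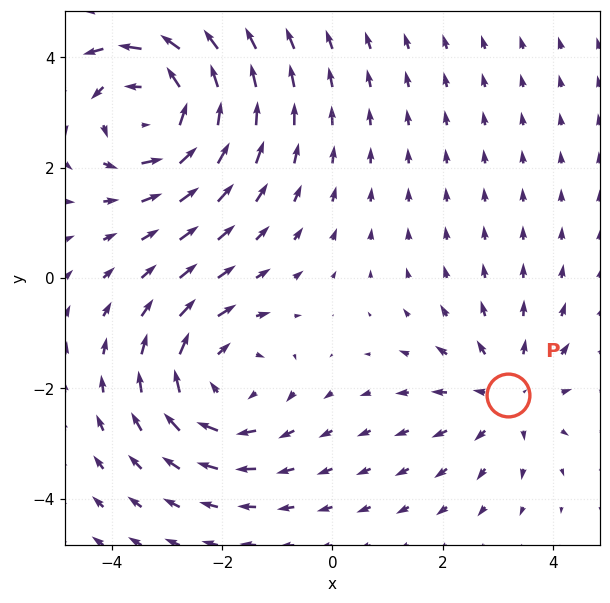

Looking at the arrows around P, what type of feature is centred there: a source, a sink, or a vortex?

source

At P (3.2, -2.1) the arrows spread outward. Divergence about +2, curl ≈0 — positive divergence with near-zero curl is a source.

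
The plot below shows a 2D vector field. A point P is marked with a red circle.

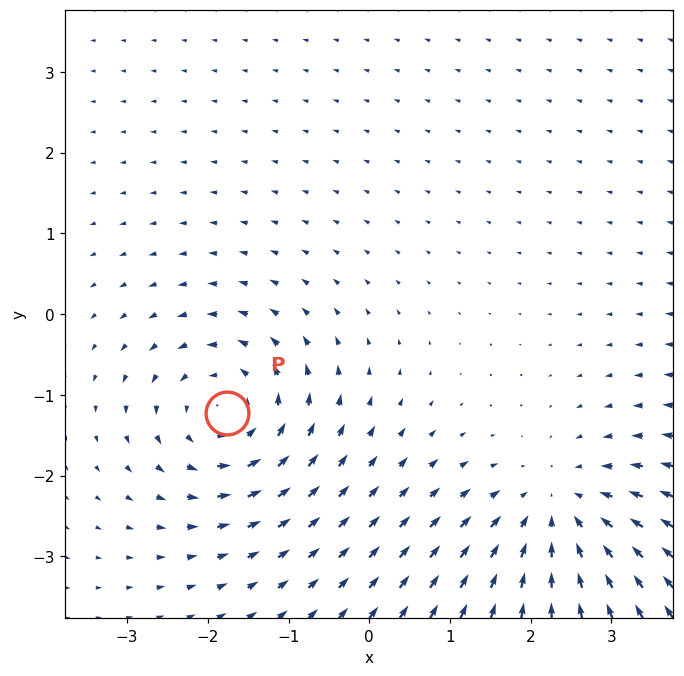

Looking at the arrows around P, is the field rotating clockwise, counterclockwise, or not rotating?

counterclockwise

Near P at (-1.8, -1.2) the arrows circulate counterclockwise. The curl (z-component) there is about +4; positive curl means counterclockwise rotation.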